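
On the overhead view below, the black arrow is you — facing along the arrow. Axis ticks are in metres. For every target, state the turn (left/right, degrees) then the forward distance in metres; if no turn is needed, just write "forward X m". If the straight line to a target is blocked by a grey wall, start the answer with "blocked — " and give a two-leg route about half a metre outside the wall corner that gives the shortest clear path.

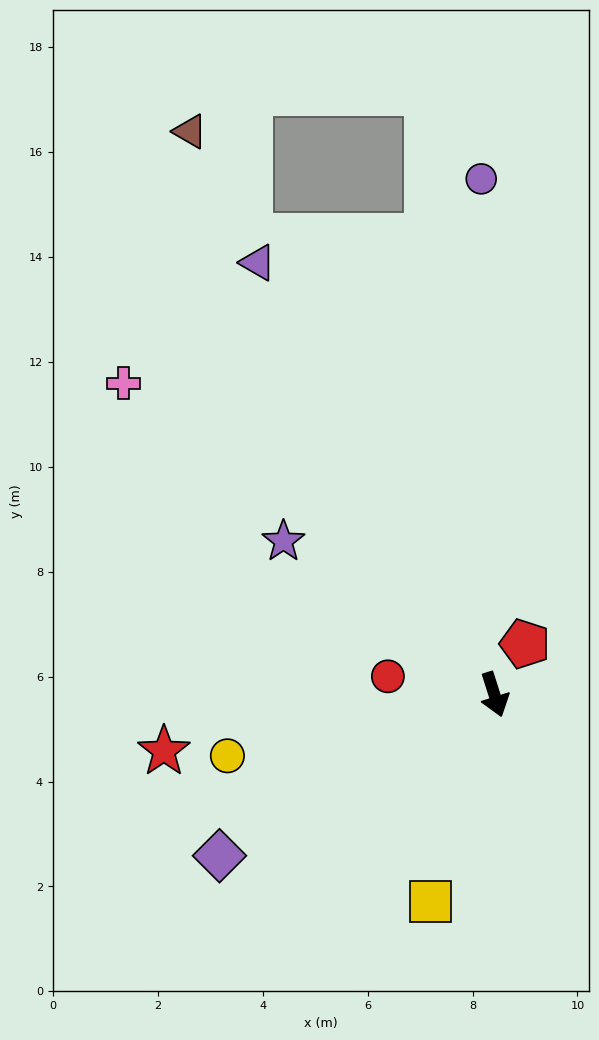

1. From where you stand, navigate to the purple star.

turn right 144°, forward 5.0 m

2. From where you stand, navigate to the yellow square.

turn right 35°, forward 4.1 m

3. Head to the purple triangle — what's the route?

turn right 169°, forward 9.4 m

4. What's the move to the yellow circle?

turn right 95°, forward 5.2 m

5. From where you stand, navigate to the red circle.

turn right 117°, forward 2.1 m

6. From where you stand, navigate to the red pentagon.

turn left 131°, forward 1.1 m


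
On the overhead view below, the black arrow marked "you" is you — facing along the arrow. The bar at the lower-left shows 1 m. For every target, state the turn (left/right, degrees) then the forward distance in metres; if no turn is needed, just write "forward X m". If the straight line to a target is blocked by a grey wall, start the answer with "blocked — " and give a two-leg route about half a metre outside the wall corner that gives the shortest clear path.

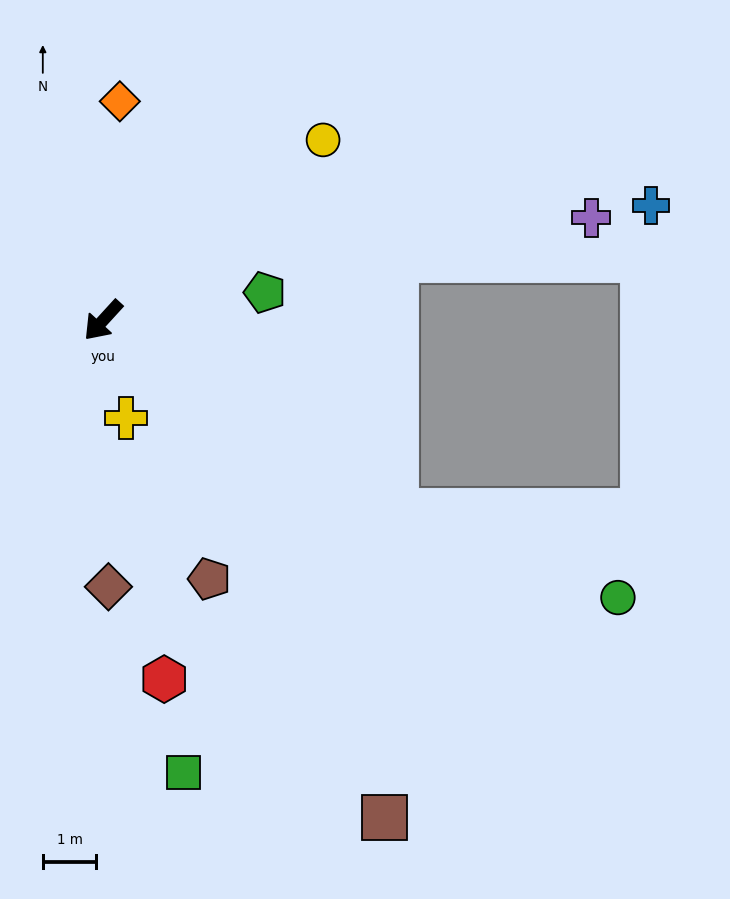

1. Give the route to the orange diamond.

turn right 142°, forward 4.1 m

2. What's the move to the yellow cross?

turn left 56°, forward 1.9 m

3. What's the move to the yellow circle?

turn left 172°, forward 5.3 m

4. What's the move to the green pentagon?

turn left 142°, forward 3.1 m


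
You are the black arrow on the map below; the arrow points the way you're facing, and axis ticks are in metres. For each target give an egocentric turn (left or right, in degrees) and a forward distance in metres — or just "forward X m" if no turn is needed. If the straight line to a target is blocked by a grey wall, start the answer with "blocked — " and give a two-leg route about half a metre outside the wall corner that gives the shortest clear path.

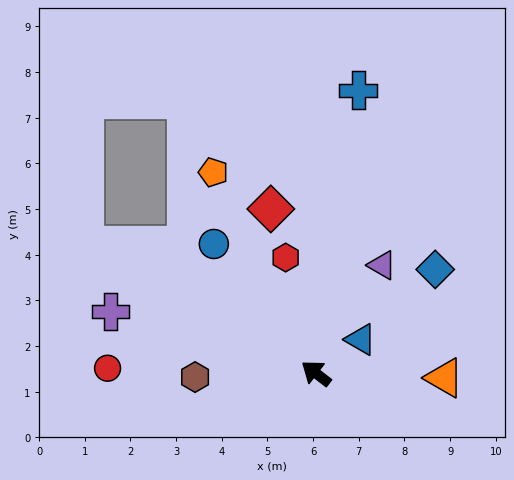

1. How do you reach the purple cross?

turn left 21°, forward 4.7 m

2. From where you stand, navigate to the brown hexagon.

turn left 39°, forward 2.6 m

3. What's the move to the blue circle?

turn right 14°, forward 3.6 m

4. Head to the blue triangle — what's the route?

turn right 105°, forward 1.2 m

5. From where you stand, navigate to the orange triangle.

turn right 144°, forward 2.8 m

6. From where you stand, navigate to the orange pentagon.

turn right 25°, forward 4.9 m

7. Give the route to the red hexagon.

turn right 38°, forward 2.6 m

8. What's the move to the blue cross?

turn right 61°, forward 6.3 m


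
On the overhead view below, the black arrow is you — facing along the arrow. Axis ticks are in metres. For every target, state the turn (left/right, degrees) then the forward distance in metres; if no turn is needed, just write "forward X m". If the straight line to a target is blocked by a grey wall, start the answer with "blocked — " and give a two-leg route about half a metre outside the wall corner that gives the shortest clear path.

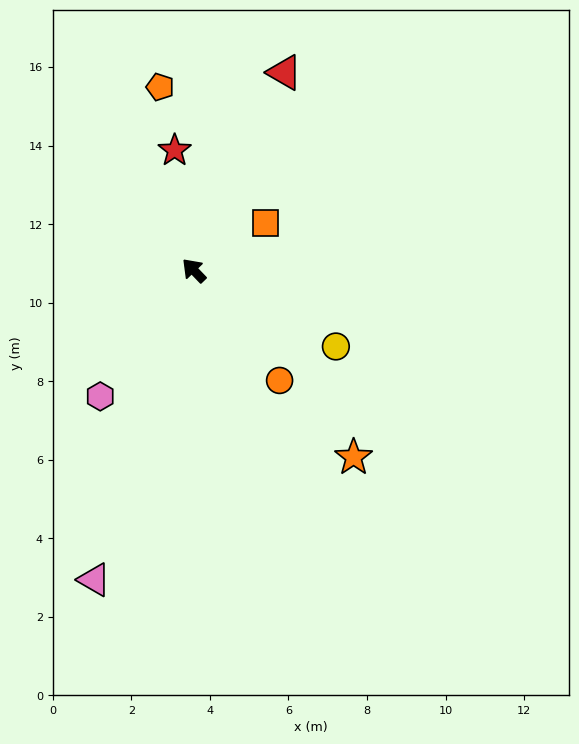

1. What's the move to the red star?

turn right 35°, forward 3.1 m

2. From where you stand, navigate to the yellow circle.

turn right 162°, forward 4.1 m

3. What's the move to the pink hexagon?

turn left 100°, forward 4.0 m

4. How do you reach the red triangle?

turn right 68°, forward 5.5 m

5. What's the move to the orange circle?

turn left 174°, forward 3.6 m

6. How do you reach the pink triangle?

turn left 118°, forward 8.3 m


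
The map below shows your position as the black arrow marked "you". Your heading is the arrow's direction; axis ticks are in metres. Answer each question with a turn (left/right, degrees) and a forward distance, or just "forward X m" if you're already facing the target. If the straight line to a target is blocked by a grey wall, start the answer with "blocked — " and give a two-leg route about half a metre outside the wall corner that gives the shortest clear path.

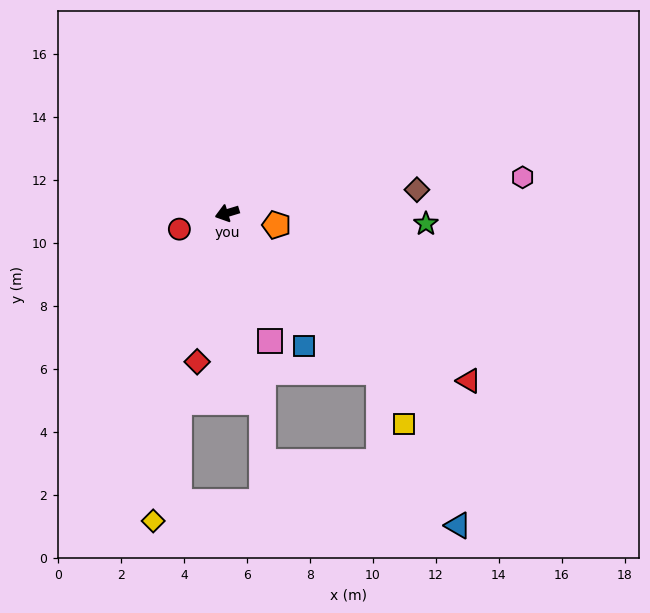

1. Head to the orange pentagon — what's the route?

turn left 150°, forward 1.6 m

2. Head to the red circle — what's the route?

forward 1.6 m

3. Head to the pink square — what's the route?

turn left 92°, forward 4.3 m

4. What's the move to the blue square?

turn left 103°, forward 4.9 m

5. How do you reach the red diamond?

turn left 62°, forward 4.8 m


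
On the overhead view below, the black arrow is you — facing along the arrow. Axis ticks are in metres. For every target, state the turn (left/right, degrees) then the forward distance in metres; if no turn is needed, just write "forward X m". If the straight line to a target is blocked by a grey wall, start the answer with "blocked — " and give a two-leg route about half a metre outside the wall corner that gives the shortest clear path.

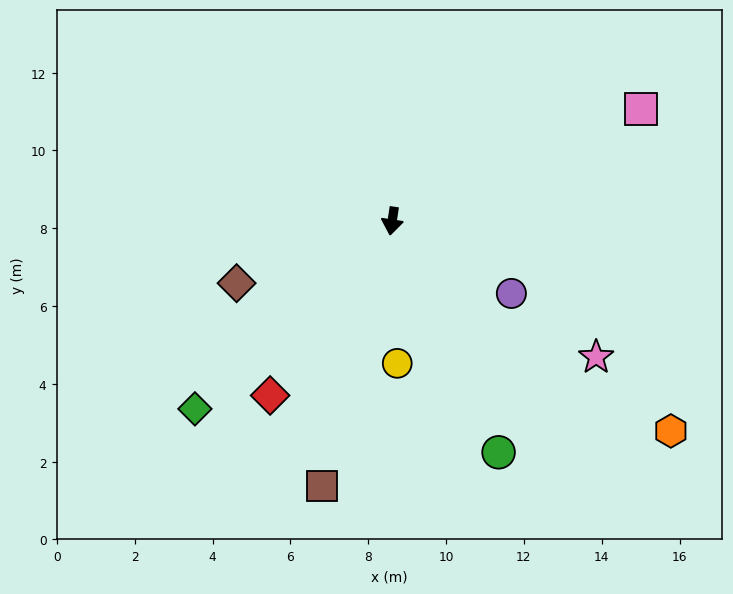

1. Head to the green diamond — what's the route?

turn right 38°, forward 7.0 m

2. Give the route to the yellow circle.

turn left 11°, forward 3.7 m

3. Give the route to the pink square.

turn left 123°, forward 7.0 m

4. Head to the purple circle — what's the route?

turn left 67°, forward 3.6 m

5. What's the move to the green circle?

turn left 33°, forward 6.5 m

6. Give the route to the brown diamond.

turn right 60°, forward 4.3 m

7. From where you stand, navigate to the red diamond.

turn right 26°, forward 5.5 m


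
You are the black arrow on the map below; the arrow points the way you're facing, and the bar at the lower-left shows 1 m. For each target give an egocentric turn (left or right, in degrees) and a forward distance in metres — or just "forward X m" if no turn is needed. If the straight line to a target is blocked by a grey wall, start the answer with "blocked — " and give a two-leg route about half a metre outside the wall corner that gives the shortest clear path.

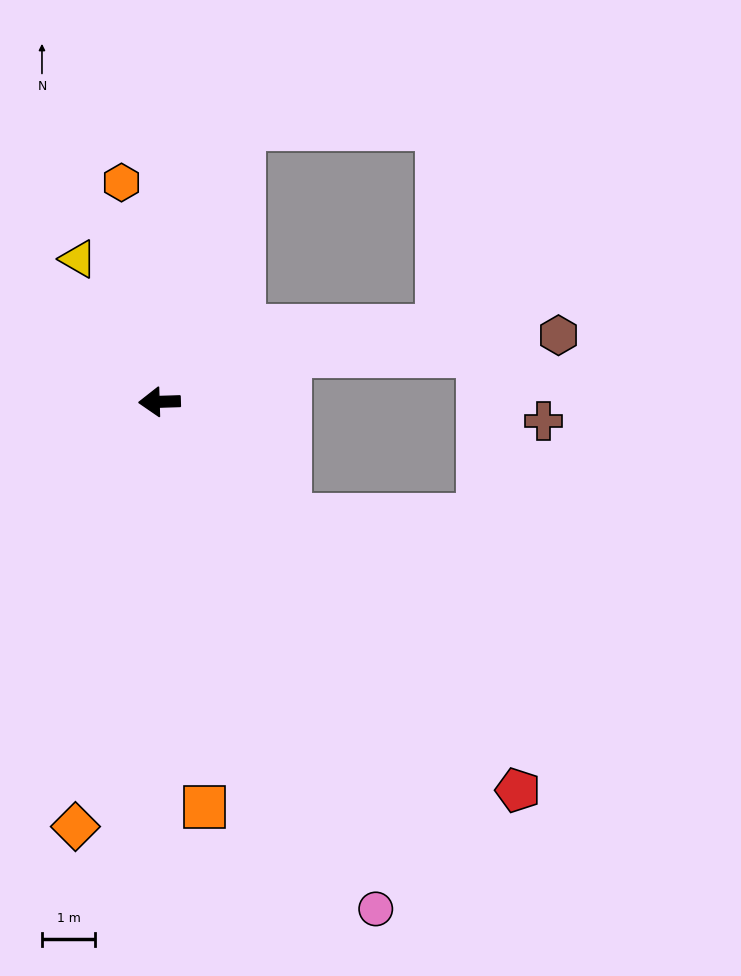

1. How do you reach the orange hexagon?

turn right 82°, forward 4.2 m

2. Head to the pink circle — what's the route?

turn left 111°, forward 10.3 m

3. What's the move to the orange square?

turn left 95°, forward 7.6 m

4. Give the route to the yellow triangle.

turn right 62°, forward 3.1 m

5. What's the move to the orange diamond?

turn left 77°, forward 8.1 m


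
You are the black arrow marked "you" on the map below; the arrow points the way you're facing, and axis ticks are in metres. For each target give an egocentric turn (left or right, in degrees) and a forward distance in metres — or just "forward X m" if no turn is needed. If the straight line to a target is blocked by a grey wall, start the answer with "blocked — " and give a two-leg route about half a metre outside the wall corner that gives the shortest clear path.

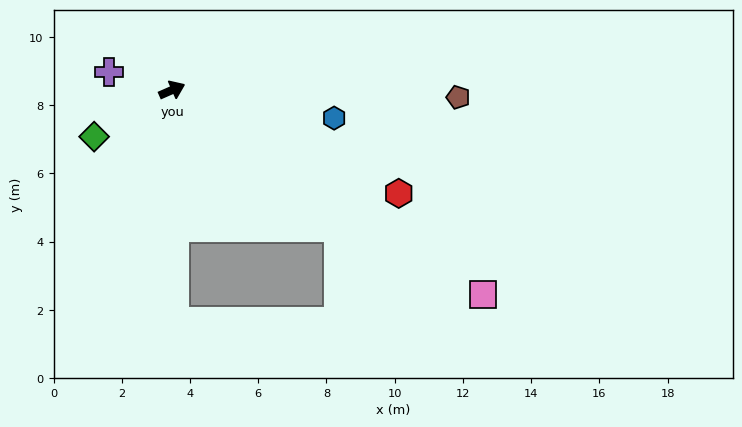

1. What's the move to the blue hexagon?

turn right 33°, forward 4.8 m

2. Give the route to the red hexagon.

turn right 48°, forward 7.3 m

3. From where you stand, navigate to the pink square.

turn right 57°, forward 10.9 m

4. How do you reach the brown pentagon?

turn right 25°, forward 8.4 m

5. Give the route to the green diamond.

turn right 173°, forward 2.7 m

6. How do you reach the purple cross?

turn left 140°, forward 1.9 m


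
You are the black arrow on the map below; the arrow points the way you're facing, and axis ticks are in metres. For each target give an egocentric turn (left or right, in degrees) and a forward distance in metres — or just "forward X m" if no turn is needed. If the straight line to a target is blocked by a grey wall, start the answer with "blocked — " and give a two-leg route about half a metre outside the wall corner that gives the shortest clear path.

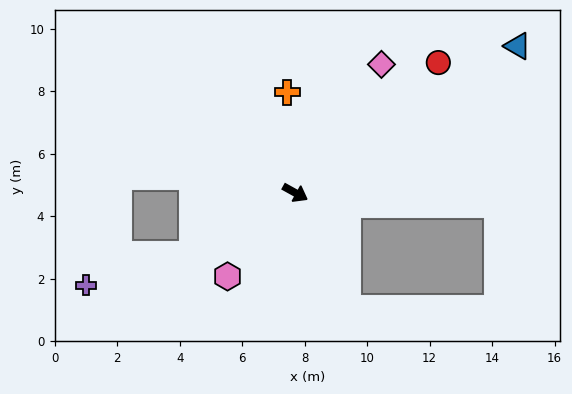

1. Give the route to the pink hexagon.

turn right 100°, forward 3.4 m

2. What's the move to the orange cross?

turn left 124°, forward 3.2 m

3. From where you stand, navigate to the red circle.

turn left 71°, forward 6.2 m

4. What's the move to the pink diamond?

turn left 85°, forward 4.9 m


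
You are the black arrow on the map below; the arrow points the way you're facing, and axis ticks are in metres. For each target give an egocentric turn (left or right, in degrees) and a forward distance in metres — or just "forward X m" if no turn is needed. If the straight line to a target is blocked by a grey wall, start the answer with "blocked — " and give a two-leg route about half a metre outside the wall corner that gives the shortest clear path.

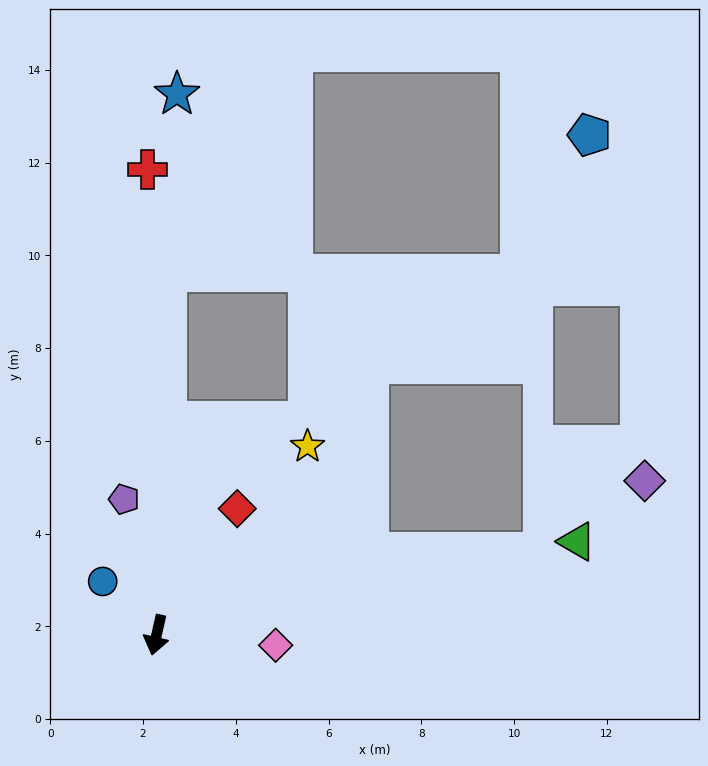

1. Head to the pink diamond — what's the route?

turn left 98°, forward 2.6 m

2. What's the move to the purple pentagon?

turn right 154°, forward 3.0 m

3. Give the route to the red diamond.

turn left 160°, forward 3.2 m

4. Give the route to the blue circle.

turn right 122°, forward 1.6 m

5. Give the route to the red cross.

turn right 166°, forward 10.0 m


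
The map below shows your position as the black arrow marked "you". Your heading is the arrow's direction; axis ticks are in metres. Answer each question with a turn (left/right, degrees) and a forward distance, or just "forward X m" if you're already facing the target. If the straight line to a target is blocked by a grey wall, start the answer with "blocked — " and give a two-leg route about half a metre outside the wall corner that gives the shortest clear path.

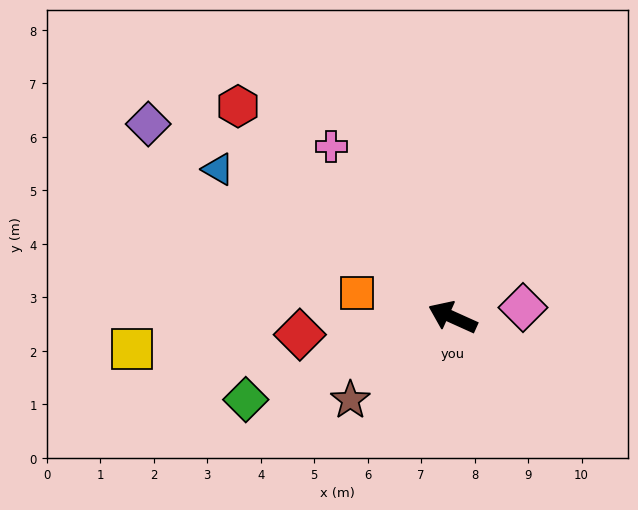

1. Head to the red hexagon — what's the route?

turn right 20°, forward 5.6 m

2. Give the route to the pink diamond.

turn right 148°, forward 1.3 m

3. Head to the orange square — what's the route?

turn left 10°, forward 1.8 m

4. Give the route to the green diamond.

turn left 46°, forward 4.2 m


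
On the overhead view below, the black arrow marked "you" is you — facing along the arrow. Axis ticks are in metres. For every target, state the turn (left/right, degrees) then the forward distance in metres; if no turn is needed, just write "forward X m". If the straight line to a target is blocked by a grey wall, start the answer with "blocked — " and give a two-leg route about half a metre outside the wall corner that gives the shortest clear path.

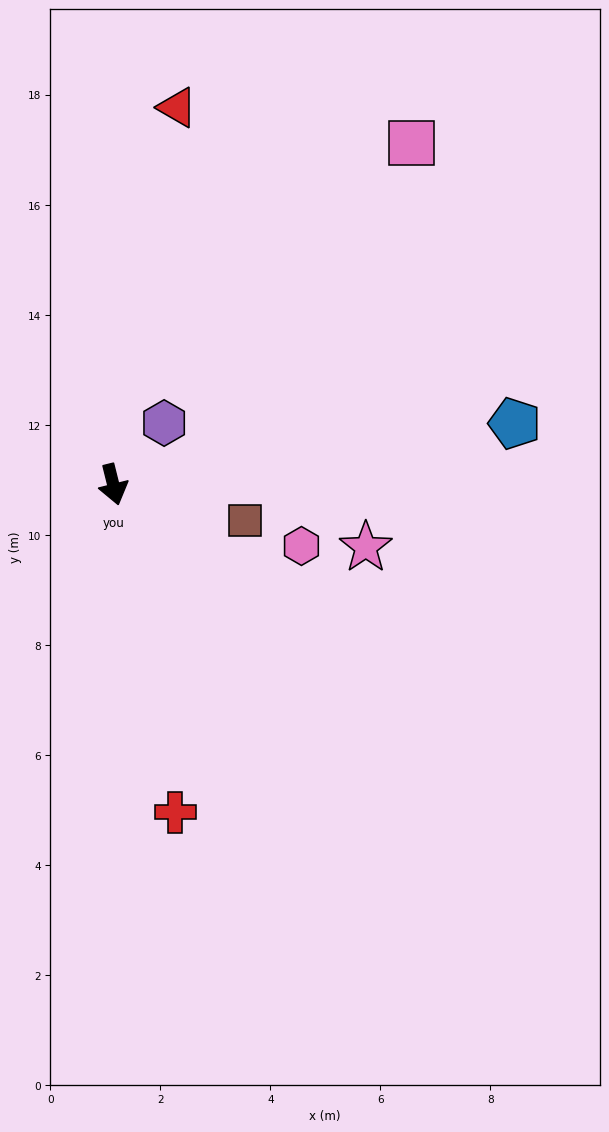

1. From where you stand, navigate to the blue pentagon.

turn left 85°, forward 7.4 m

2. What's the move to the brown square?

turn left 61°, forward 2.5 m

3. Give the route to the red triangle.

turn left 156°, forward 7.0 m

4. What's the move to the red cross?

turn right 3°, forward 6.1 m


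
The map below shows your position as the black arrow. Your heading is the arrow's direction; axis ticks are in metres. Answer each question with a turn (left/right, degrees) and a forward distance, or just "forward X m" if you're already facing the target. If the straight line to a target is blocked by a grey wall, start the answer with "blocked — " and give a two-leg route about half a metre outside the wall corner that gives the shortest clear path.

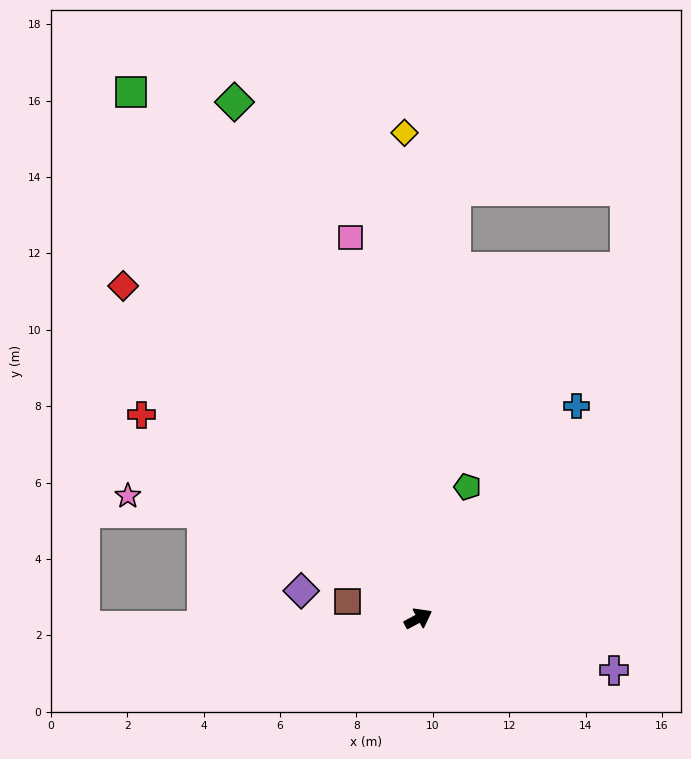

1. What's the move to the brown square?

turn left 138°, forward 1.9 m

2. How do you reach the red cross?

turn left 115°, forward 9.0 m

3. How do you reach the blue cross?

turn left 25°, forward 6.9 m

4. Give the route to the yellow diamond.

turn left 63°, forward 12.7 m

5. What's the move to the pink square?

turn left 72°, forward 10.1 m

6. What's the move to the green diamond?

turn left 81°, forward 14.4 m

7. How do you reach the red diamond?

turn left 103°, forward 11.6 m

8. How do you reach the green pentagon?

turn left 41°, forward 3.7 m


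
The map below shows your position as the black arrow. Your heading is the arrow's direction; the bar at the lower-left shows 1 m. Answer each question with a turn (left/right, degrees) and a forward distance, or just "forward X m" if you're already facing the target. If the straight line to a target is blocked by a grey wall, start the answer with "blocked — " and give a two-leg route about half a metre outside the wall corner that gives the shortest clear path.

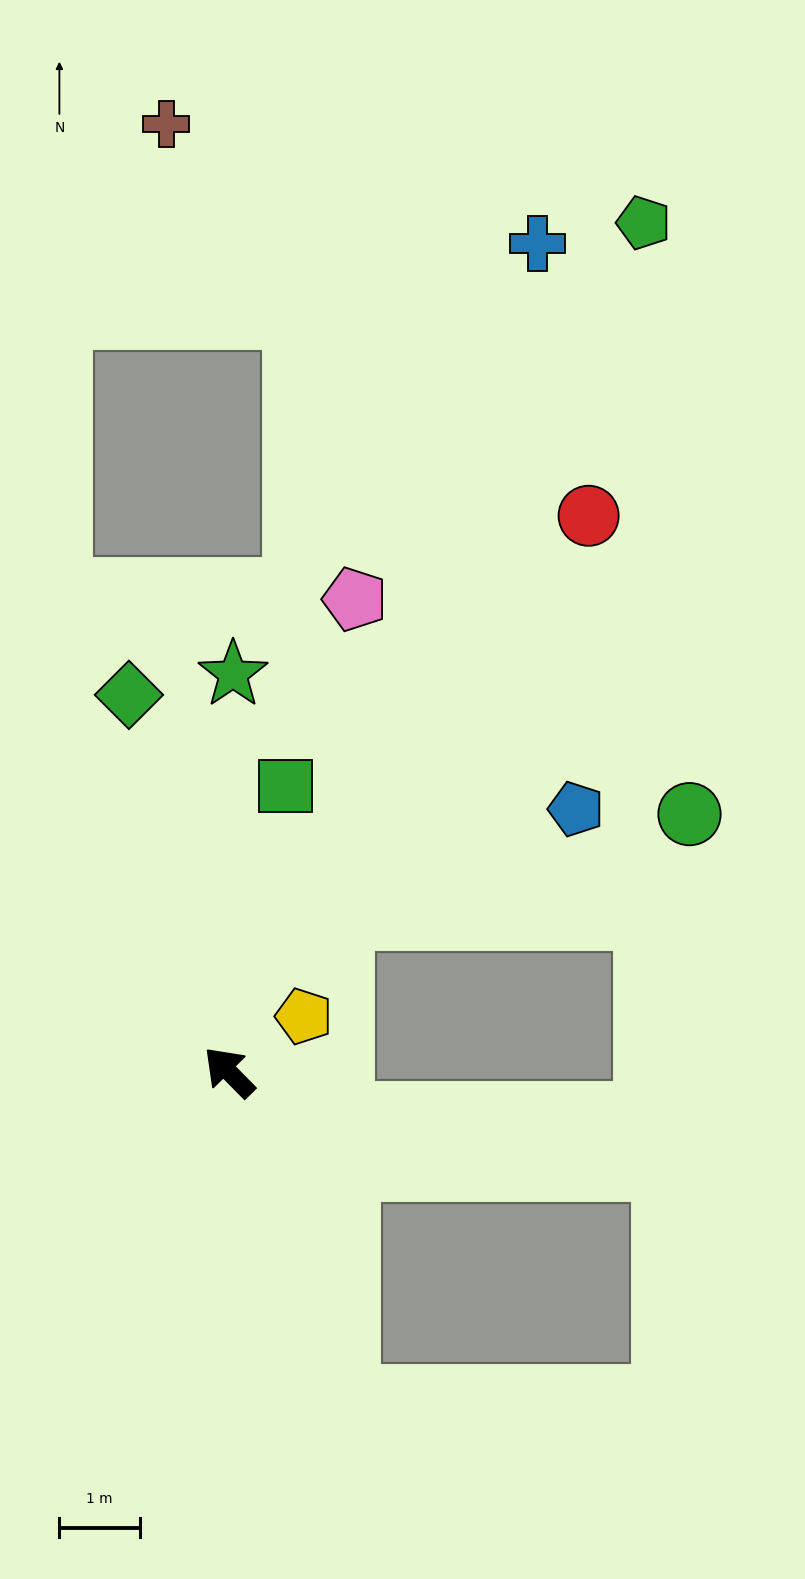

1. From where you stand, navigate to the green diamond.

turn right 30°, forward 4.8 m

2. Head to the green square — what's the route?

turn right 56°, forward 3.6 m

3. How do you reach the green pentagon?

turn right 71°, forward 11.7 m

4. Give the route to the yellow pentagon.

turn right 98°, forward 1.2 m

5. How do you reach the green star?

turn right 45°, forward 4.9 m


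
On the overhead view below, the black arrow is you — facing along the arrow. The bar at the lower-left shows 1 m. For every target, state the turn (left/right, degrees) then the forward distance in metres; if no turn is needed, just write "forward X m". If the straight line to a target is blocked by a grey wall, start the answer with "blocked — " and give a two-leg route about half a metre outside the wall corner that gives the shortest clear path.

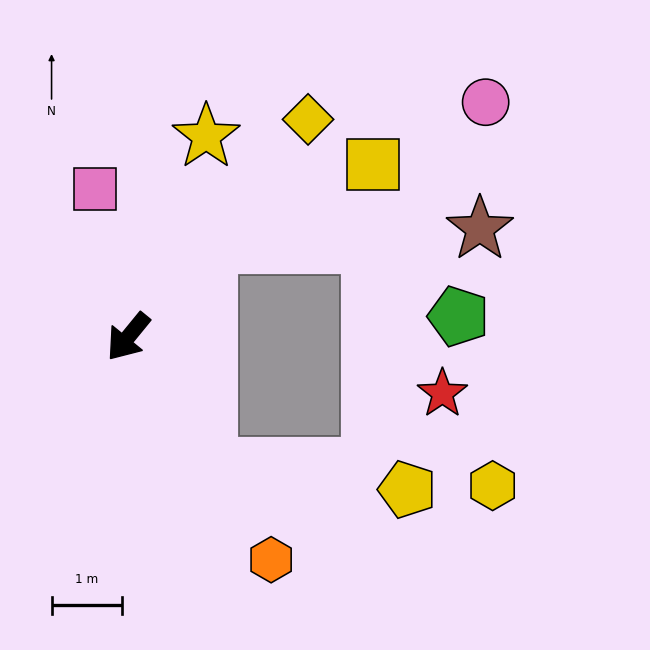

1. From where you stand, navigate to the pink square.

turn right 128°, forward 2.2 m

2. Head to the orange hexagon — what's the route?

turn left 72°, forward 3.8 m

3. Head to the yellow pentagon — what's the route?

blocked — turn left 71°, forward 2.2 m, then turn left 52°, forward 2.9 m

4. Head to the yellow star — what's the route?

turn right 162°, forward 3.1 m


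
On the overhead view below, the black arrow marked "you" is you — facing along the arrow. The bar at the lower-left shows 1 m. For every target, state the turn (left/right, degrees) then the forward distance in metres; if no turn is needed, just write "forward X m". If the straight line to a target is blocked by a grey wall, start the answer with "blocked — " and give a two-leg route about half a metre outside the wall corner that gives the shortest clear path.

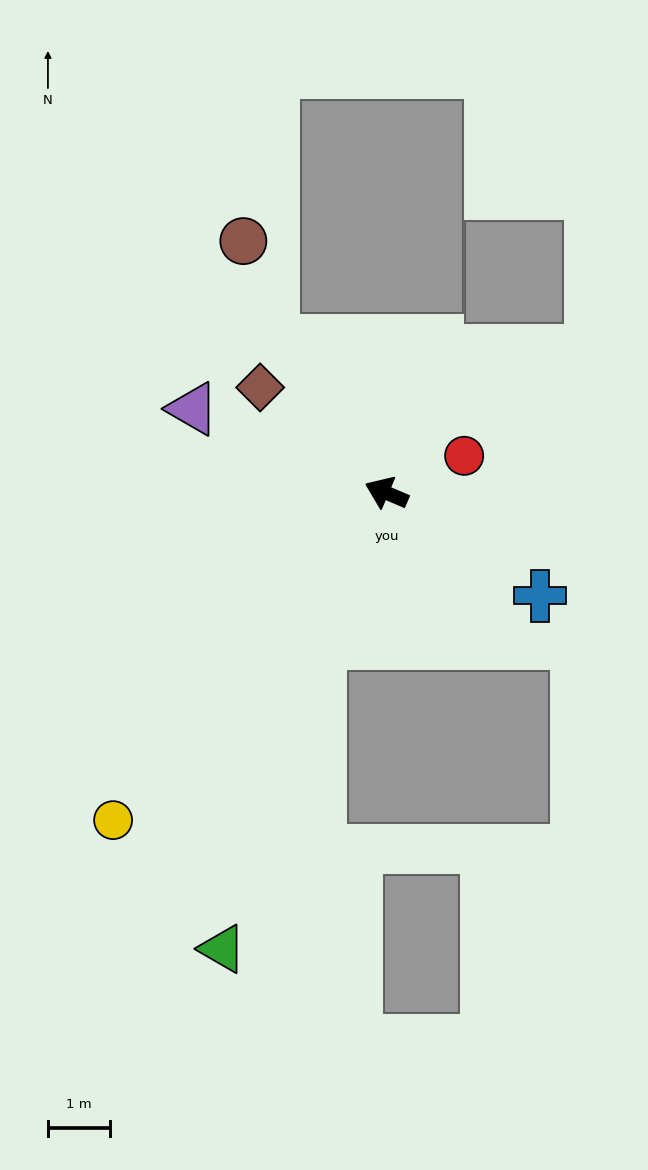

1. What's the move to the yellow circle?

turn left 73°, forward 6.8 m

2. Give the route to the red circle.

turn right 131°, forward 1.4 m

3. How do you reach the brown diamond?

turn right 17°, forward 2.6 m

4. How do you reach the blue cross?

turn left 169°, forward 3.0 m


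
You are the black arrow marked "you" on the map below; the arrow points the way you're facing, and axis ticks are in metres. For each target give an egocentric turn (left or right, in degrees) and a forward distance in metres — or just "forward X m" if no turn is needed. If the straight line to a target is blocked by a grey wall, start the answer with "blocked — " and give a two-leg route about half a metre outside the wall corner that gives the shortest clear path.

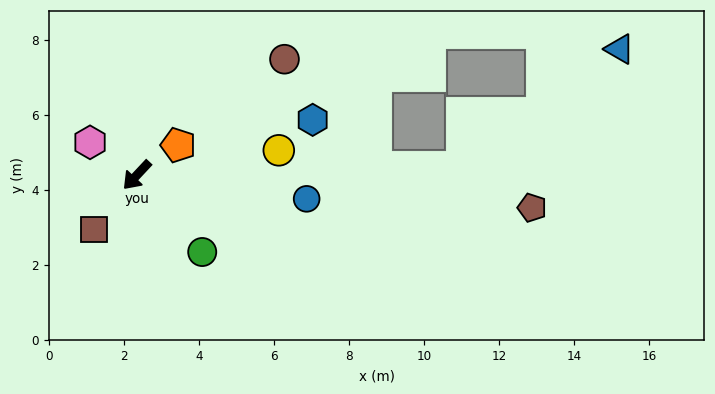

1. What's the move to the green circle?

turn left 83°, forward 2.7 m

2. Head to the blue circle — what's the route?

turn left 125°, forward 4.6 m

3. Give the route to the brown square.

turn left 5°, forward 1.8 m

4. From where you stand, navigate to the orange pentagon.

turn left 169°, forward 1.4 m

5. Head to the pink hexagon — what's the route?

turn right 82°, forward 1.5 m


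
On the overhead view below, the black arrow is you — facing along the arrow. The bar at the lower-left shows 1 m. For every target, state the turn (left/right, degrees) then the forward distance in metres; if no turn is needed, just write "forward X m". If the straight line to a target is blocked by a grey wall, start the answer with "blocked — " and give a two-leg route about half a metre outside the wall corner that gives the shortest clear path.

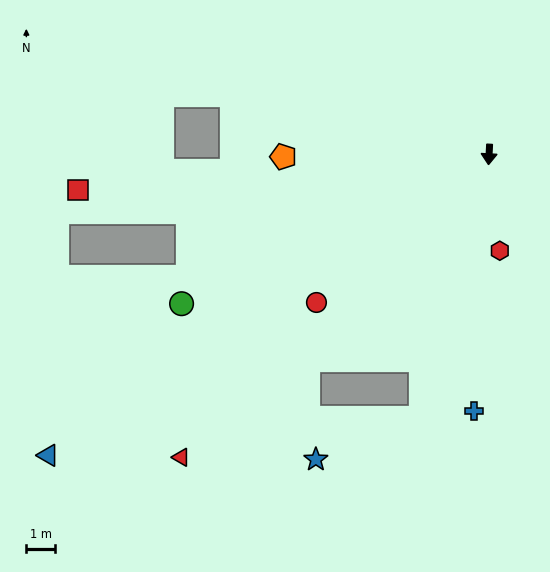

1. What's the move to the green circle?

turn right 61°, forward 12.0 m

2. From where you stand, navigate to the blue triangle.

turn right 53°, forward 18.7 m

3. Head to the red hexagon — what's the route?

turn left 9°, forward 3.4 m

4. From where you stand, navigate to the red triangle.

turn right 42°, forward 15.2 m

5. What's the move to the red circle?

turn right 46°, forward 8.0 m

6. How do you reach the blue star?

blocked — turn right 11°, forward 9.6 m, then turn right 55°, forward 4.0 m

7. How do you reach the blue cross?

forward 9.0 m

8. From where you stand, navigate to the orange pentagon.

turn right 86°, forward 7.2 m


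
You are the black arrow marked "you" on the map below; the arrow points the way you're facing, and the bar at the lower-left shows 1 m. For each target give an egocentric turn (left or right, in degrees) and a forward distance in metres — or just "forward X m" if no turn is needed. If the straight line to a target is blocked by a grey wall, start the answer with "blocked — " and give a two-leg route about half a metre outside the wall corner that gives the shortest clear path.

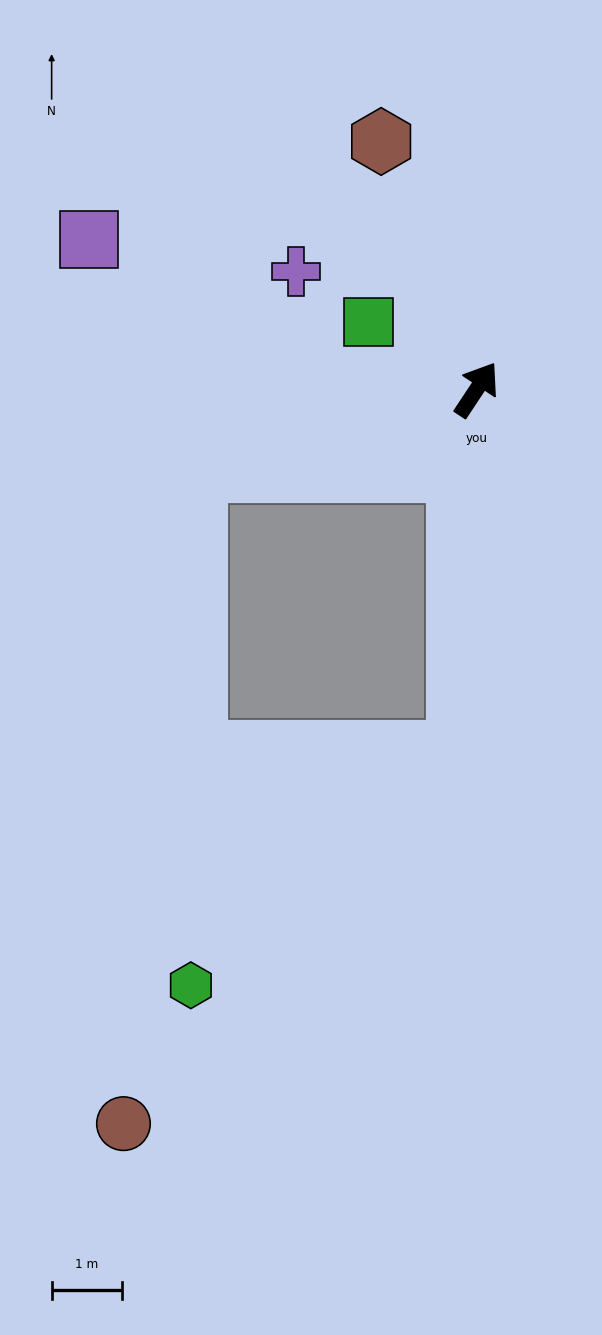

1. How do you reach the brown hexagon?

turn left 55°, forward 3.8 m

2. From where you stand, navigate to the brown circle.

blocked — turn right 150°, forward 5.2 m, then turn right 38°, forward 7.1 m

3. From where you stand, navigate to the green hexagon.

blocked — turn right 150°, forward 5.2 m, then turn right 45°, forward 5.1 m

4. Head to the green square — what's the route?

turn left 91°, forward 1.8 m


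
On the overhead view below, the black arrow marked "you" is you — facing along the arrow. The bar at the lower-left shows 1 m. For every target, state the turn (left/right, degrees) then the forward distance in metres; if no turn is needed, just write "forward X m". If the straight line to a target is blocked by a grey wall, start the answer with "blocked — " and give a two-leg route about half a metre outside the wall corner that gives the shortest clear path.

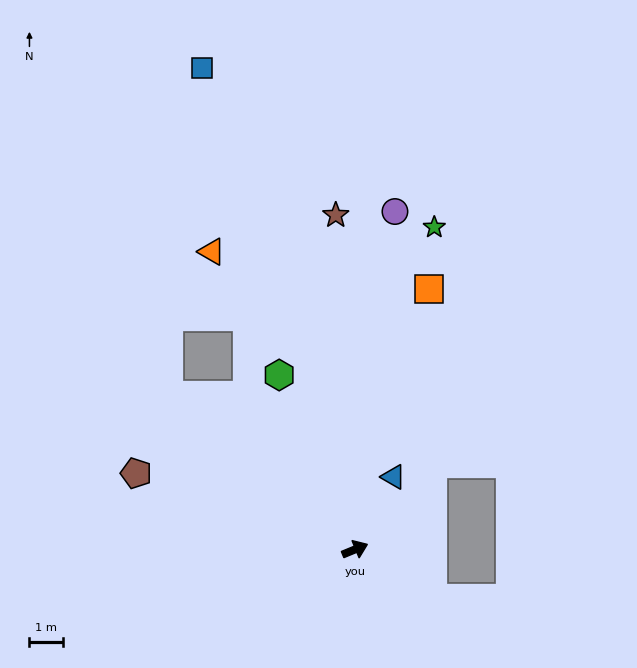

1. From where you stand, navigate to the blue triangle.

turn left 40°, forward 2.4 m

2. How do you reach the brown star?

turn left 71°, forward 9.9 m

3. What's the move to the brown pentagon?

turn left 138°, forward 6.9 m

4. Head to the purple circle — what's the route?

turn left 61°, forward 10.1 m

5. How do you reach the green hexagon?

turn left 91°, forward 5.6 m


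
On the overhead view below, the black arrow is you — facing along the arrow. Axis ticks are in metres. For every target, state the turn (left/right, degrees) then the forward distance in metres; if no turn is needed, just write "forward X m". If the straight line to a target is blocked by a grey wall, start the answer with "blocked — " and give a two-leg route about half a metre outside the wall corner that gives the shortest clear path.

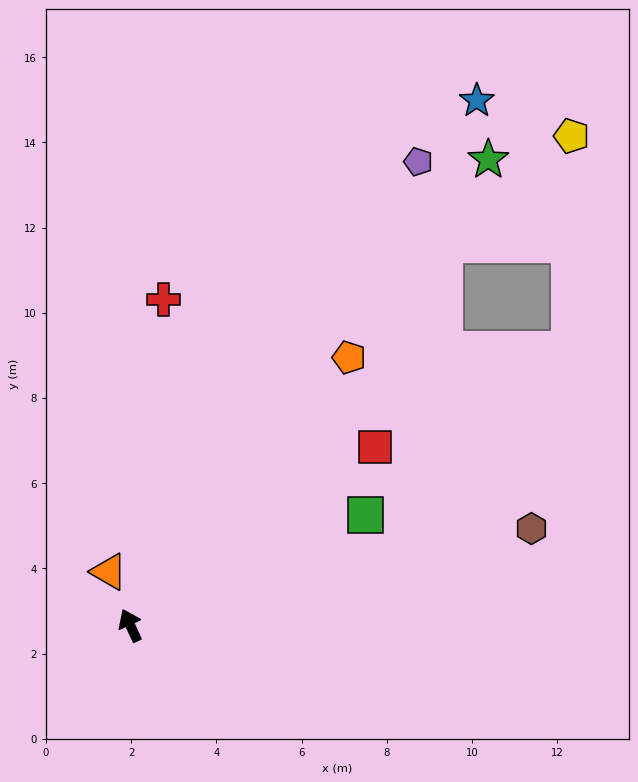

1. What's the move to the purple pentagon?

turn right 57°, forward 12.8 m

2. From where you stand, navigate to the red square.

turn right 79°, forward 7.1 m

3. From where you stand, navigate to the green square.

turn right 90°, forward 6.1 m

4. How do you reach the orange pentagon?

turn right 64°, forward 8.1 m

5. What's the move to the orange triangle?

turn right 3°, forward 1.4 m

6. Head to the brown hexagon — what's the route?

turn right 101°, forward 9.7 m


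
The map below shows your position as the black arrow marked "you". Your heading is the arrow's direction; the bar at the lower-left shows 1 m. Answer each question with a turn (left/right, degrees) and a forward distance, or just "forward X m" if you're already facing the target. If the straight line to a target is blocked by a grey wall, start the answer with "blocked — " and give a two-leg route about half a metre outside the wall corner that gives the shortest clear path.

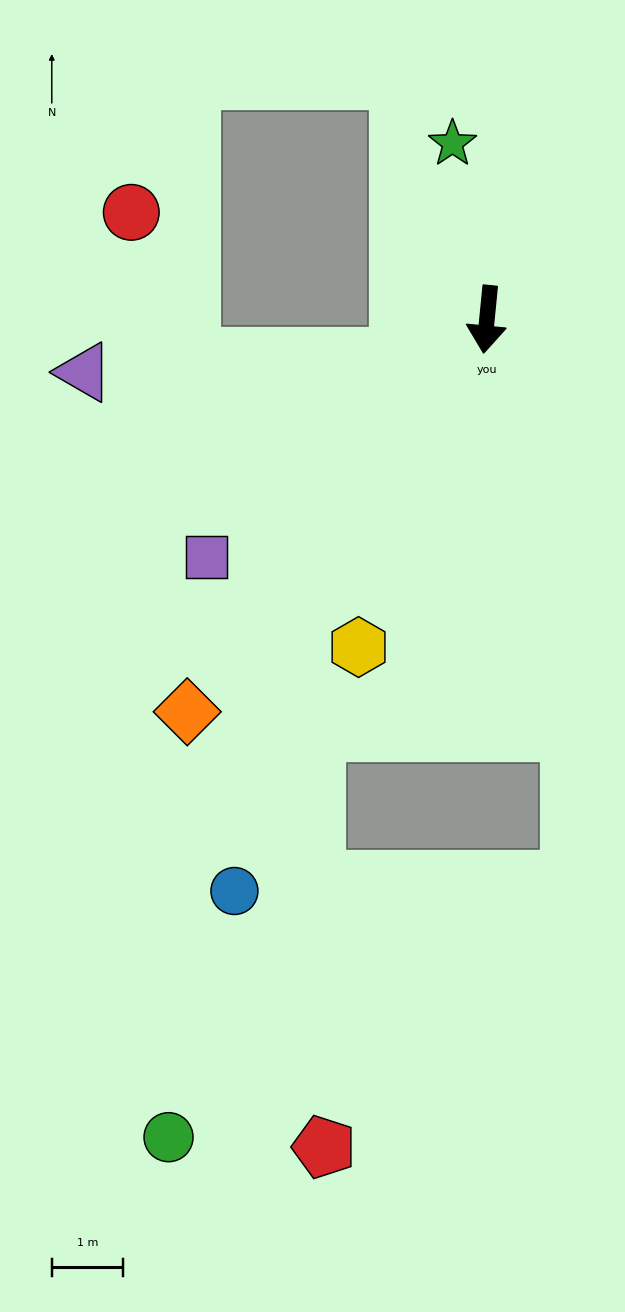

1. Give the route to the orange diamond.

turn right 32°, forward 6.9 m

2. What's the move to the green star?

turn right 163°, forward 2.5 m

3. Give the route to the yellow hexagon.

turn right 16°, forward 4.9 m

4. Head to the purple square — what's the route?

turn right 44°, forward 5.1 m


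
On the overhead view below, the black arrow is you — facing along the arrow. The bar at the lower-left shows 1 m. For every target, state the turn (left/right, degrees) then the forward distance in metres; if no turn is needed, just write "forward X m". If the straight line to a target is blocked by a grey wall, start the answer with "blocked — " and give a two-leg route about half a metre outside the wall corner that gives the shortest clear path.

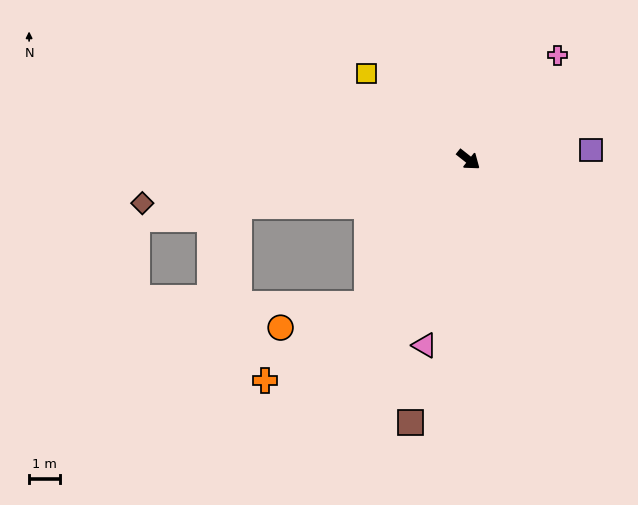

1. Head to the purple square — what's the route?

turn left 43°, forward 3.9 m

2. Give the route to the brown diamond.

turn right 134°, forward 10.5 m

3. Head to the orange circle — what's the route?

blocked — turn right 87°, forward 5.6 m, then turn right 40°, forward 2.9 m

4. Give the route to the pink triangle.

turn right 65°, forward 6.1 m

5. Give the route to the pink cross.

turn left 88°, forward 4.4 m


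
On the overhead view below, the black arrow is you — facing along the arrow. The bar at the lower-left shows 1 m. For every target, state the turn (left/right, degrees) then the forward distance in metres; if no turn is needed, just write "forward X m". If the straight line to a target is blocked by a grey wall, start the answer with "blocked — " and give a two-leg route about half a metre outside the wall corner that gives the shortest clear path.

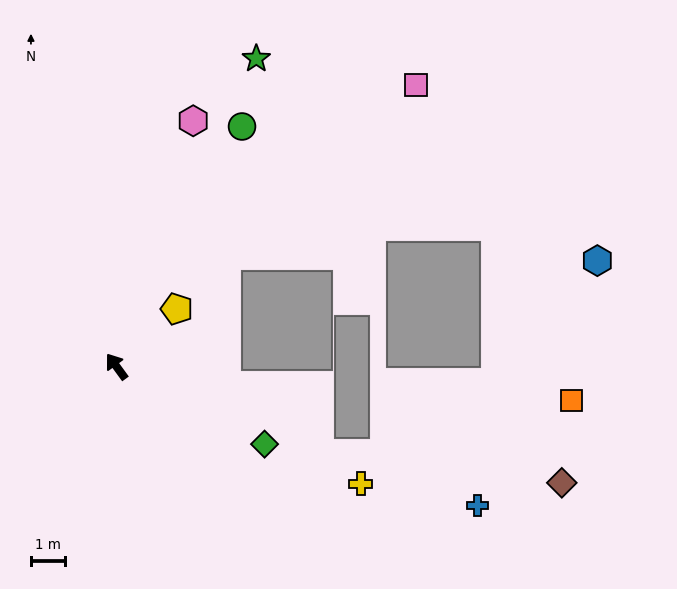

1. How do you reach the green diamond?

turn right 154°, forward 5.0 m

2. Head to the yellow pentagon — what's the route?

turn right 82°, forward 2.5 m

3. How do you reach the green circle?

turn right 64°, forward 8.1 m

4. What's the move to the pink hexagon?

turn right 53°, forward 7.7 m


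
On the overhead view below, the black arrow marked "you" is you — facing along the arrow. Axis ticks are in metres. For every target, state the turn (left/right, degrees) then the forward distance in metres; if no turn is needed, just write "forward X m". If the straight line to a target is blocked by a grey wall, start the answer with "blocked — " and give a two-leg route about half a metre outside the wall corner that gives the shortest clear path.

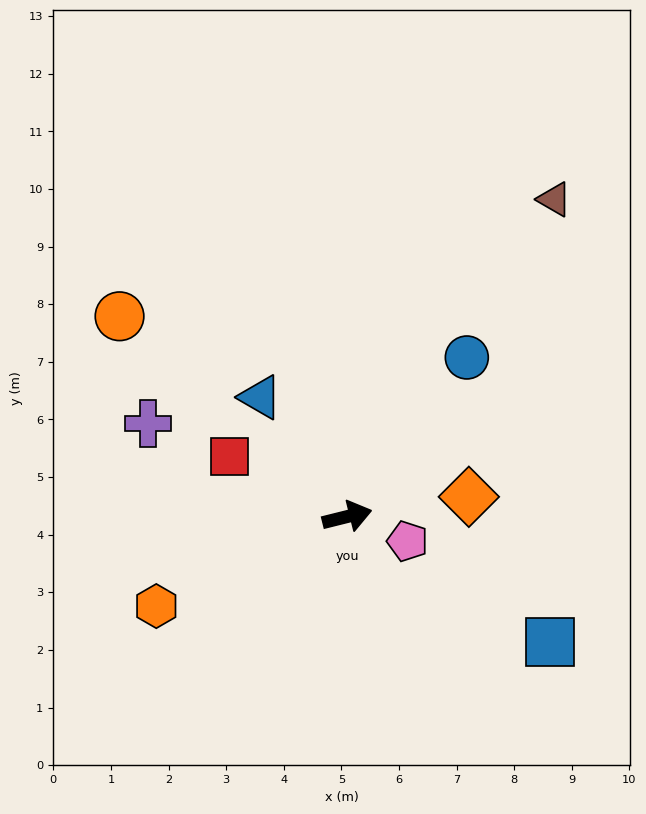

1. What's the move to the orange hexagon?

turn right 169°, forward 3.7 m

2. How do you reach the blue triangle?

turn left 112°, forward 2.6 m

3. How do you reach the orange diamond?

turn right 5°, forward 2.1 m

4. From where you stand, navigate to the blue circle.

turn left 39°, forward 3.5 m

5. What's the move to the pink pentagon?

turn right 36°, forward 1.1 m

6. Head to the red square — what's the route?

turn left 139°, forward 2.3 m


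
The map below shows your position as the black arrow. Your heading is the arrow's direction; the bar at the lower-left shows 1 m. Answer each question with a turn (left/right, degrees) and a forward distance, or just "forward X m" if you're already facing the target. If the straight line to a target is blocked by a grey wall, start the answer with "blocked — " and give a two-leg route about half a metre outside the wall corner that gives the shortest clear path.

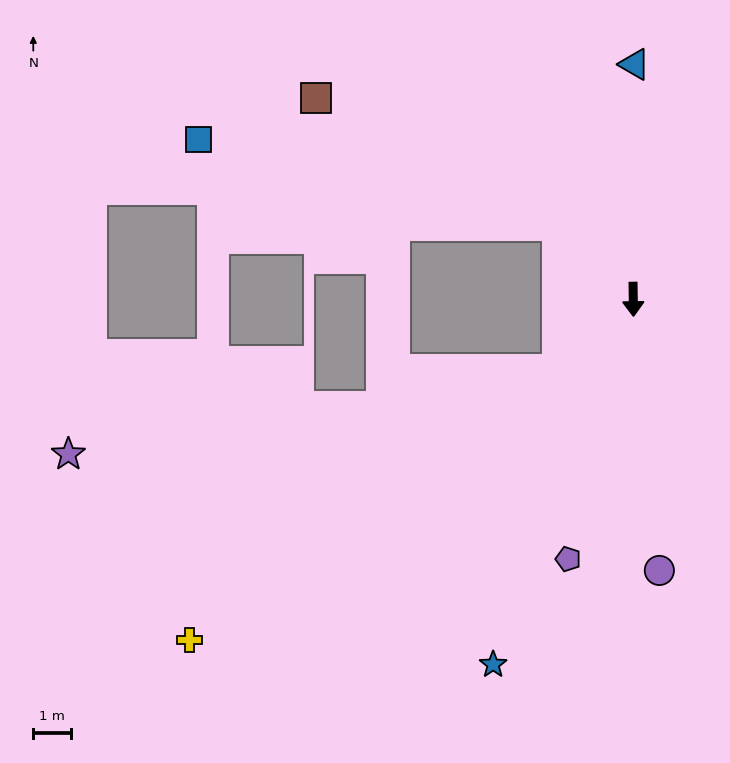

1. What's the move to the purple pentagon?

turn right 15°, forward 7.1 m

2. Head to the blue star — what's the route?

turn right 22°, forward 10.4 m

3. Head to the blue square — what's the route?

blocked — turn right 135°, forward 2.8 m, then turn left 31°, forward 9.8 m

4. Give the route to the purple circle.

turn left 5°, forward 7.2 m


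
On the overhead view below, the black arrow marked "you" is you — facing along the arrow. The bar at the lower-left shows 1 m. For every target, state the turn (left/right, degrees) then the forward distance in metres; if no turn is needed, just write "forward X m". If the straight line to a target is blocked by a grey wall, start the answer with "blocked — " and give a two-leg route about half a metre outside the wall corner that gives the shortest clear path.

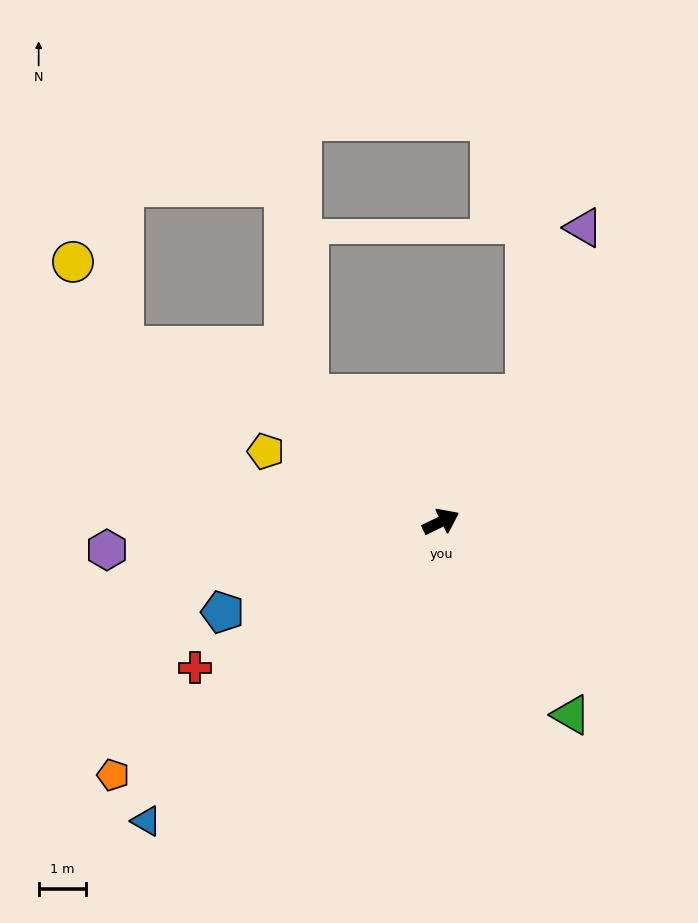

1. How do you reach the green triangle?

turn right 82°, forward 4.9 m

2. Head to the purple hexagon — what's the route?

turn left 159°, forward 7.1 m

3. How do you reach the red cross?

turn right 175°, forward 6.0 m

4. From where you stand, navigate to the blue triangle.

turn right 161°, forward 8.8 m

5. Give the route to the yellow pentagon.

turn left 132°, forward 4.0 m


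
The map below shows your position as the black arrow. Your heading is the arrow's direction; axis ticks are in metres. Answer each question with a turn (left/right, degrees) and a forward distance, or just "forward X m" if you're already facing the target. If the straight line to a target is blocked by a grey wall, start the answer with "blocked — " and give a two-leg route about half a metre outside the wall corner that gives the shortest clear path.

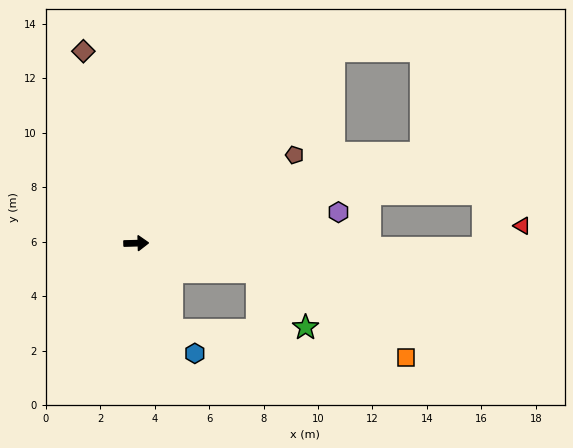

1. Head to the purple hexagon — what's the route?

turn left 7°, forward 7.5 m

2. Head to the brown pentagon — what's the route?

turn left 28°, forward 6.7 m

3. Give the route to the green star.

blocked — turn right 15°, forward 4.6 m, then turn right 35°, forward 2.7 m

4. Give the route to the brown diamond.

turn left 104°, forward 7.3 m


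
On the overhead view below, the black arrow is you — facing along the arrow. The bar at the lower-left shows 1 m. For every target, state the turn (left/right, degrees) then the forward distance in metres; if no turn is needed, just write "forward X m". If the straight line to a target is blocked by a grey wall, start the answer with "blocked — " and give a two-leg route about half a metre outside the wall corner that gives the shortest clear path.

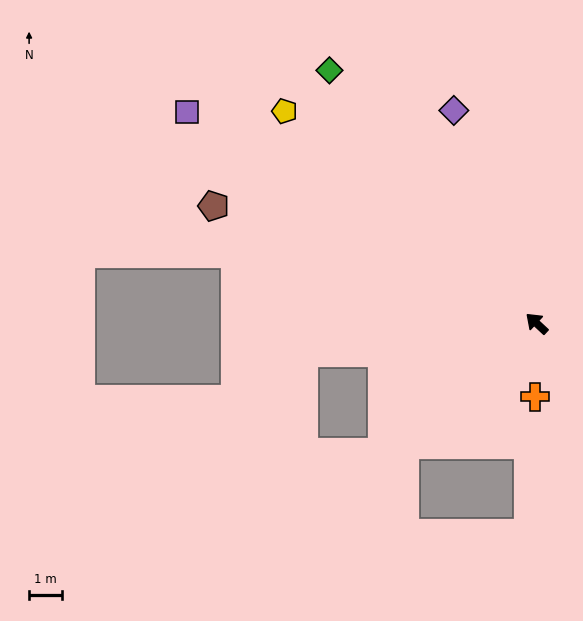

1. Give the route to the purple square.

turn left 12°, forward 12.4 m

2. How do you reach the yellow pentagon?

turn left 3°, forward 10.0 m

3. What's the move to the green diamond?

turn right 8°, forward 9.9 m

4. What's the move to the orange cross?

turn left 132°, forward 2.2 m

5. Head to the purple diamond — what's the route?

turn right 26°, forward 6.9 m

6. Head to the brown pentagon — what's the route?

turn left 23°, forward 10.4 m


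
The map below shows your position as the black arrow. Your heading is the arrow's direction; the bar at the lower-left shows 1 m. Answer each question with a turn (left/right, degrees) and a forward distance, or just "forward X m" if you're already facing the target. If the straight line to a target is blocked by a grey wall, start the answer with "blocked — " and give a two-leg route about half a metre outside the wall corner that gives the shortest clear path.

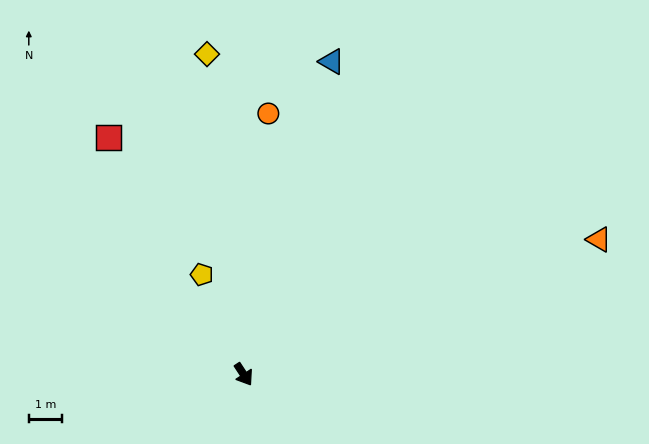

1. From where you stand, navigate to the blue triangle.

turn left 131°, forward 9.8 m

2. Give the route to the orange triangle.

turn left 78°, forward 11.5 m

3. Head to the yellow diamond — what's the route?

turn left 153°, forward 9.7 m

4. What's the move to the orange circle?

turn left 141°, forward 7.9 m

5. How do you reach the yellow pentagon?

turn left 169°, forward 3.3 m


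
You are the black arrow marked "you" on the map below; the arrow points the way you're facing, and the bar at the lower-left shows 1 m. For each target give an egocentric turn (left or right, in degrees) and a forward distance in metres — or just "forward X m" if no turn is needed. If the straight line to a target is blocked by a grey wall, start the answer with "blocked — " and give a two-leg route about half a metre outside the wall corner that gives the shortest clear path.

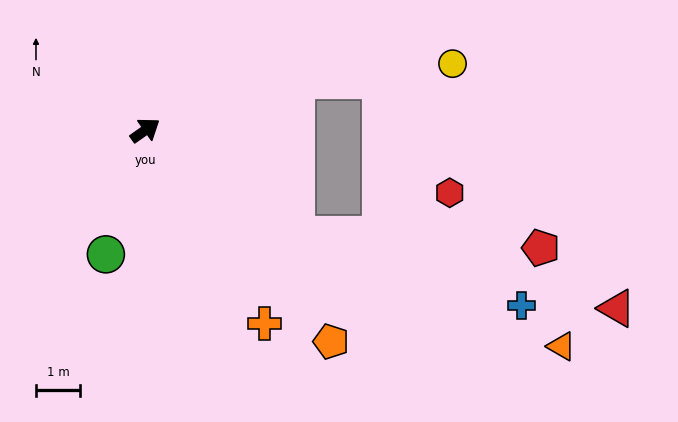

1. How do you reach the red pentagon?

blocked — turn right 70°, forward 4.1 m, then turn left 32°, forward 5.5 m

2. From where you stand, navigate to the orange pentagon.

turn right 84°, forward 6.4 m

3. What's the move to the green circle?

turn right 143°, forward 2.9 m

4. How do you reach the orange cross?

turn right 93°, forward 5.1 m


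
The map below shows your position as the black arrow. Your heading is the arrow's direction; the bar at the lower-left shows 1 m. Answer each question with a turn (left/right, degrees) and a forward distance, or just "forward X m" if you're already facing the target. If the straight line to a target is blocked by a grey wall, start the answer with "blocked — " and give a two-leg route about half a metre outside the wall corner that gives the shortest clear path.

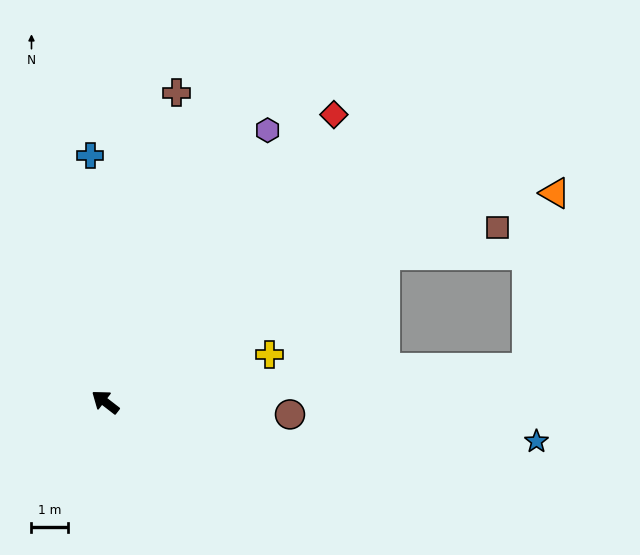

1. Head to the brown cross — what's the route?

turn right 65°, forward 8.7 m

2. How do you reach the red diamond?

turn right 91°, forward 10.1 m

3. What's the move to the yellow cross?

turn right 126°, forward 4.7 m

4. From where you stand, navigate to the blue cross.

turn right 49°, forward 6.8 m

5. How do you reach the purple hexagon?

turn right 83°, forward 8.7 m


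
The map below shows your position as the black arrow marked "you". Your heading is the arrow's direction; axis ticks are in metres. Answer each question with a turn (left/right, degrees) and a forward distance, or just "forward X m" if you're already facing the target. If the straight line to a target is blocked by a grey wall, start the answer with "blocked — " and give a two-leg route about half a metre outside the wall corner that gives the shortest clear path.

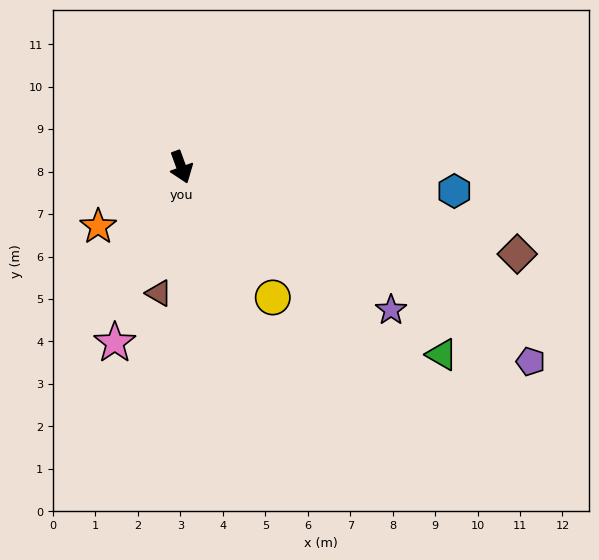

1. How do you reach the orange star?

turn right 74°, forward 2.4 m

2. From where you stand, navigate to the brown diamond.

turn left 55°, forward 8.2 m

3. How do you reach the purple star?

turn left 36°, forward 6.0 m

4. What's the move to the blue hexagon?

turn left 65°, forward 6.5 m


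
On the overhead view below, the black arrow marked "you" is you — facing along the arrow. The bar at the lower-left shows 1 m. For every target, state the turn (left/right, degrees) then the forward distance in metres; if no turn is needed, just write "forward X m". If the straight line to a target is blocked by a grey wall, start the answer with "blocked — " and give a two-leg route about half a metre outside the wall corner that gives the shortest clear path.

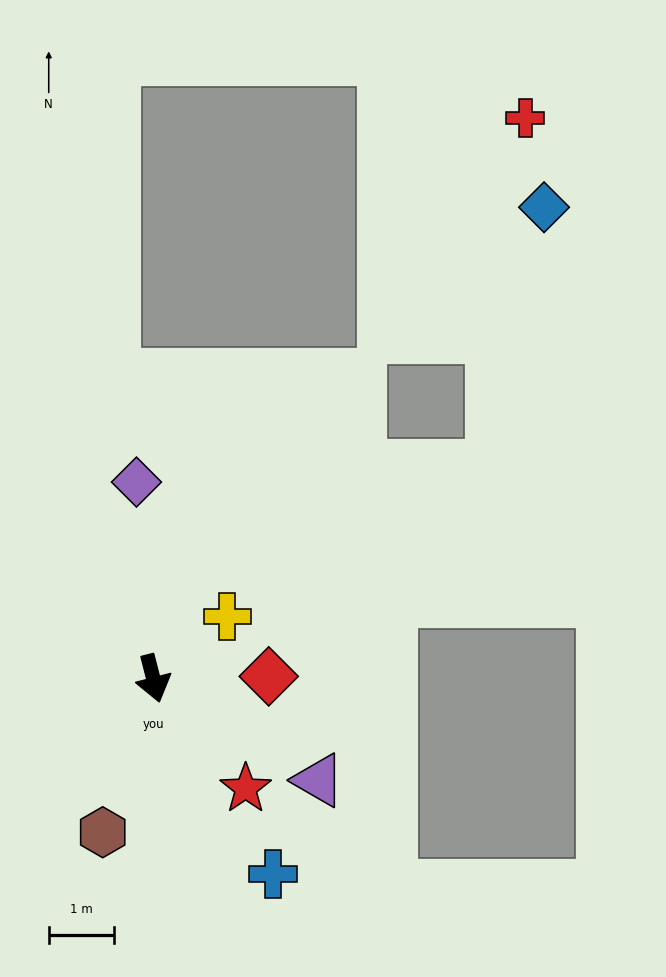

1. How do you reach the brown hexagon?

turn right 33°, forward 2.5 m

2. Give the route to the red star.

turn left 26°, forward 2.2 m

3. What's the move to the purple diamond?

turn left 171°, forward 3.0 m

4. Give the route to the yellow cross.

turn left 116°, forward 1.5 m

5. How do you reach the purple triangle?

turn left 44°, forward 3.0 m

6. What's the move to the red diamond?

turn left 77°, forward 1.8 m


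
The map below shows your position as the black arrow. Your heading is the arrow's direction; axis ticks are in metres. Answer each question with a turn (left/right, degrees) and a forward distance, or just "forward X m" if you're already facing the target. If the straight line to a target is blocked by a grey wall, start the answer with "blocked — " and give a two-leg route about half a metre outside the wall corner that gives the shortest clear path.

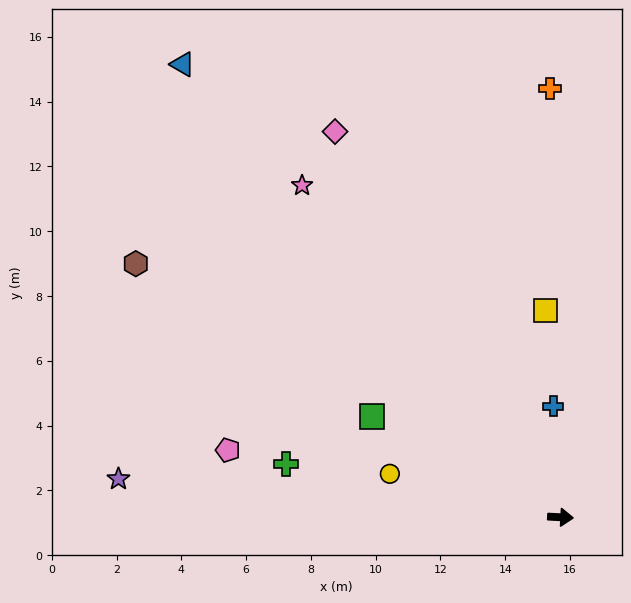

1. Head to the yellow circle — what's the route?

turn left 169°, forward 5.4 m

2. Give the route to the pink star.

turn left 131°, forward 13.0 m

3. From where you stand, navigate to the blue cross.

turn left 97°, forward 3.4 m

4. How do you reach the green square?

turn left 155°, forward 6.6 m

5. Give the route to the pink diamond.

turn left 123°, forward 13.8 m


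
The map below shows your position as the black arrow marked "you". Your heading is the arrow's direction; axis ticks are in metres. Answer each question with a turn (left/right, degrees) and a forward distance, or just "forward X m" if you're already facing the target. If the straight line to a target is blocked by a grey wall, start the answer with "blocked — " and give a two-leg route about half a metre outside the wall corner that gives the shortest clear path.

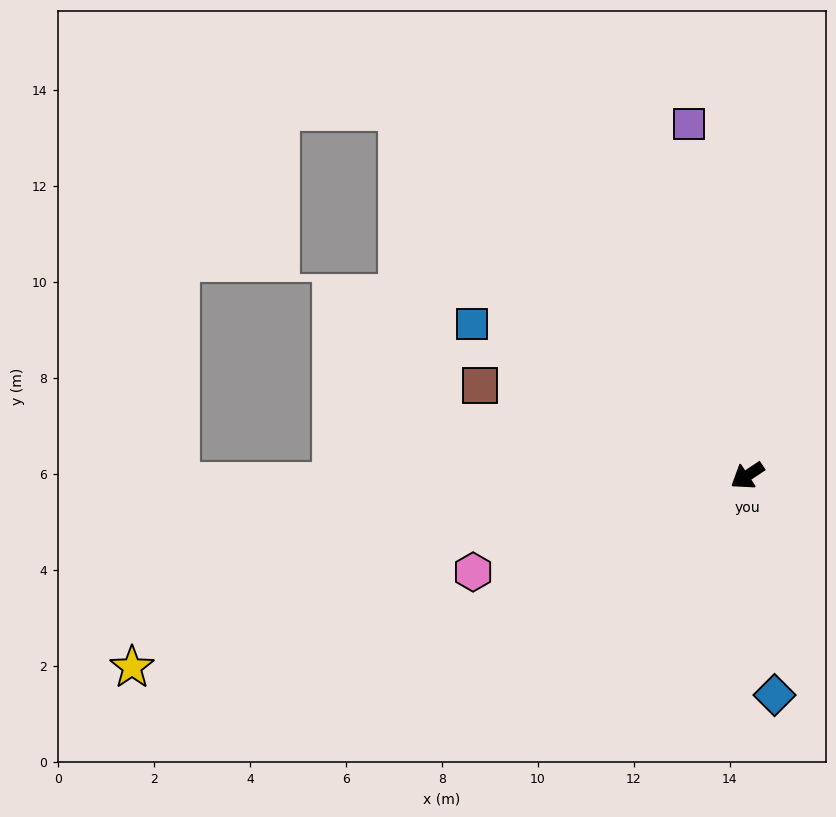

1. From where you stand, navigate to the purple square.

turn right 114°, forward 7.4 m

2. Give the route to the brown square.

turn right 52°, forward 5.9 m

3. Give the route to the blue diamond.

turn left 63°, forward 4.6 m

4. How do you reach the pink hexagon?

turn right 14°, forward 6.1 m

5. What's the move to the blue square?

turn right 63°, forward 6.6 m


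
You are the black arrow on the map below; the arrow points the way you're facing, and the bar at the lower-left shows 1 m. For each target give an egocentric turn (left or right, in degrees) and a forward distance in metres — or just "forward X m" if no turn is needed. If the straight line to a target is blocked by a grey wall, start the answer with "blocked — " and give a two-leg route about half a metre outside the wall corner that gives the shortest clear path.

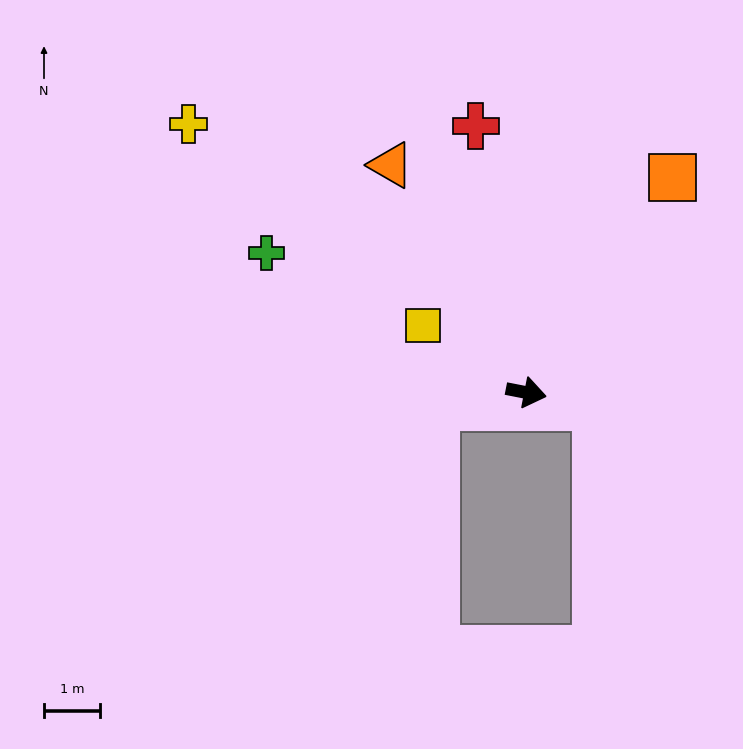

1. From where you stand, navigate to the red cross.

turn left 112°, forward 4.8 m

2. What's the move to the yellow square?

turn left 158°, forward 2.2 m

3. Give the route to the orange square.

turn left 67°, forward 4.6 m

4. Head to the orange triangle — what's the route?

turn left 132°, forward 4.7 m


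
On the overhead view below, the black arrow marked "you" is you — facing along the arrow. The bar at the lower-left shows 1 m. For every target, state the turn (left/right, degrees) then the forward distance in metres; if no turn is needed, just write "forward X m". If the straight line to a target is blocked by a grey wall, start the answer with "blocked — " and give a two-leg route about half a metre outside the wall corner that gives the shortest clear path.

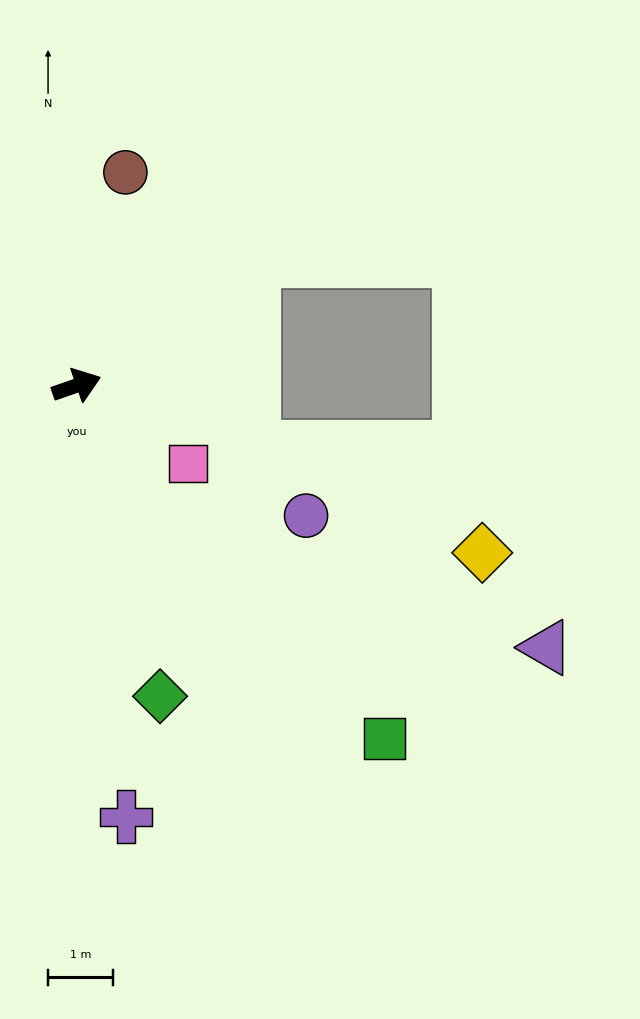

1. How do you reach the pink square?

turn right 54°, forward 2.1 m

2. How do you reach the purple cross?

turn right 103°, forward 6.6 m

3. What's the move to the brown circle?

turn left 58°, forward 3.3 m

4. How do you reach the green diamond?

turn right 94°, forward 4.9 m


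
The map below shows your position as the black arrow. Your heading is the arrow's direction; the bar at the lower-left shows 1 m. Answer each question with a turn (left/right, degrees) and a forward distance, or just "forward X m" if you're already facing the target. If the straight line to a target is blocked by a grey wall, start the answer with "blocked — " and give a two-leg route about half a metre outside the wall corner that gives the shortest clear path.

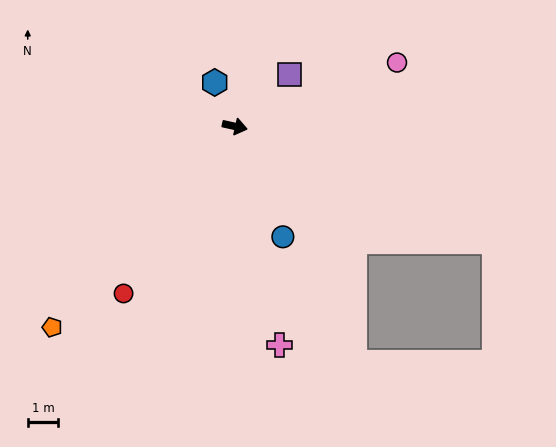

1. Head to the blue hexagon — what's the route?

turn left 127°, forward 1.6 m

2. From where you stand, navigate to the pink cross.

turn right 66°, forward 7.3 m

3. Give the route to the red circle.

turn right 111°, forward 6.6 m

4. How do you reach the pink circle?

turn left 34°, forward 5.7 m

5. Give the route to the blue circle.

turn right 54°, forward 3.9 m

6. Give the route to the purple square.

turn left 56°, forward 2.5 m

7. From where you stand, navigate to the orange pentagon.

turn right 120°, forward 8.9 m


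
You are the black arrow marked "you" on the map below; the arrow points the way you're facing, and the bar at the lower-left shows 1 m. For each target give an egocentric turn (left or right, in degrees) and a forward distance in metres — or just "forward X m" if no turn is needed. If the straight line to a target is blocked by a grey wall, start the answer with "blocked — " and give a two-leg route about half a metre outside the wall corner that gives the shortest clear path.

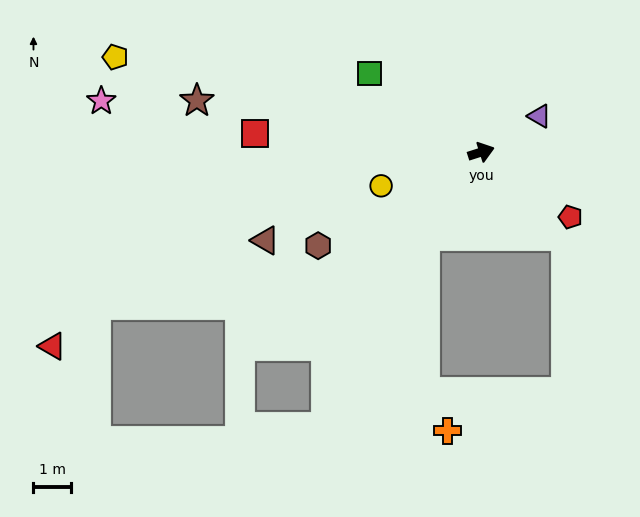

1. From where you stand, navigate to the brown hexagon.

turn right 168°, forward 5.1 m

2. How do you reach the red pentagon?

turn right 54°, forward 3.0 m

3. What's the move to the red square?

turn left 158°, forward 6.1 m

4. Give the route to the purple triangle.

turn left 14°, forward 1.8 m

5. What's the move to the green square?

turn left 127°, forward 3.7 m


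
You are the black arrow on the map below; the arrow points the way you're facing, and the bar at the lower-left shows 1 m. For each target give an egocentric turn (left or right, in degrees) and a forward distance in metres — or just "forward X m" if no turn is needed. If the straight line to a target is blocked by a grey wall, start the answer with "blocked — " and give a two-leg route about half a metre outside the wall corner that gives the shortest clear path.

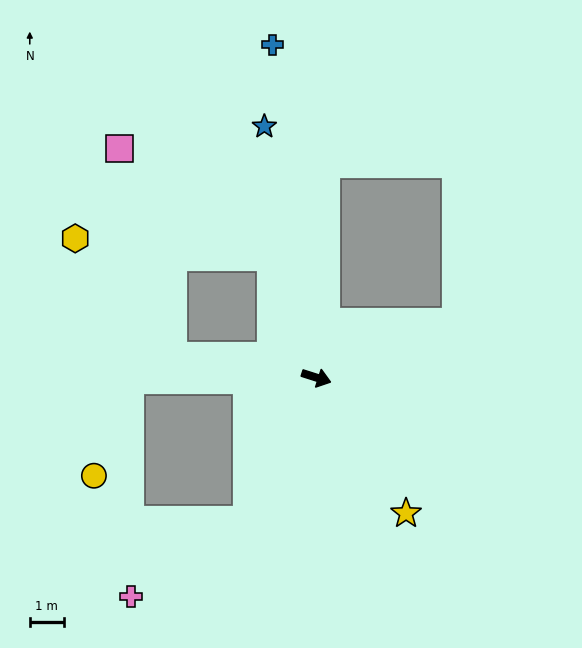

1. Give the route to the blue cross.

turn left 115°, forward 9.9 m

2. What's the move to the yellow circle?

blocked — turn right 162°, forward 5.5 m, then turn left 69°, forward 3.0 m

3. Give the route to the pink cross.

blocked — turn right 98°, forward 4.7 m, then turn right 31°, forward 4.1 m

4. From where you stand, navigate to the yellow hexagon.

blocked — turn right 171°, forward 4.3 m, then turn right 42°, forward 4.5 m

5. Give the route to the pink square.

blocked — turn left 128°, forward 3.8 m, then turn left 34°, forward 5.5 m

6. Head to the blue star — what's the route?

turn left 119°, forward 7.6 m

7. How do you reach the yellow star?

turn right 39°, forward 4.8 m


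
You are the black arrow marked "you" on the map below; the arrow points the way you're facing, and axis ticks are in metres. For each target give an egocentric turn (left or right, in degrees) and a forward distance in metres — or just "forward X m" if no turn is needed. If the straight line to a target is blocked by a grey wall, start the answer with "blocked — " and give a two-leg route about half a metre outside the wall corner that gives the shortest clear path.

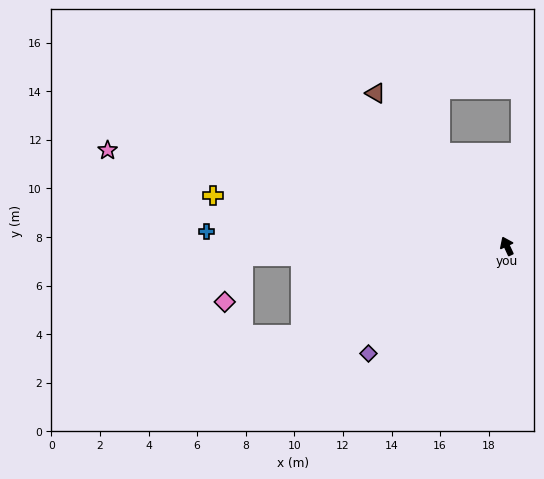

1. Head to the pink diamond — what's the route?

blocked — turn left 67°, forward 10.9 m, then turn left 67°, forward 2.0 m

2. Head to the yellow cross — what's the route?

turn left 55°, forward 12.3 m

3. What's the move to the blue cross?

turn left 62°, forward 12.4 m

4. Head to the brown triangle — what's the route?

turn left 16°, forward 8.3 m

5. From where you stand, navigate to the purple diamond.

turn left 103°, forward 7.2 m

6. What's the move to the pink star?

turn left 52°, forward 16.9 m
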